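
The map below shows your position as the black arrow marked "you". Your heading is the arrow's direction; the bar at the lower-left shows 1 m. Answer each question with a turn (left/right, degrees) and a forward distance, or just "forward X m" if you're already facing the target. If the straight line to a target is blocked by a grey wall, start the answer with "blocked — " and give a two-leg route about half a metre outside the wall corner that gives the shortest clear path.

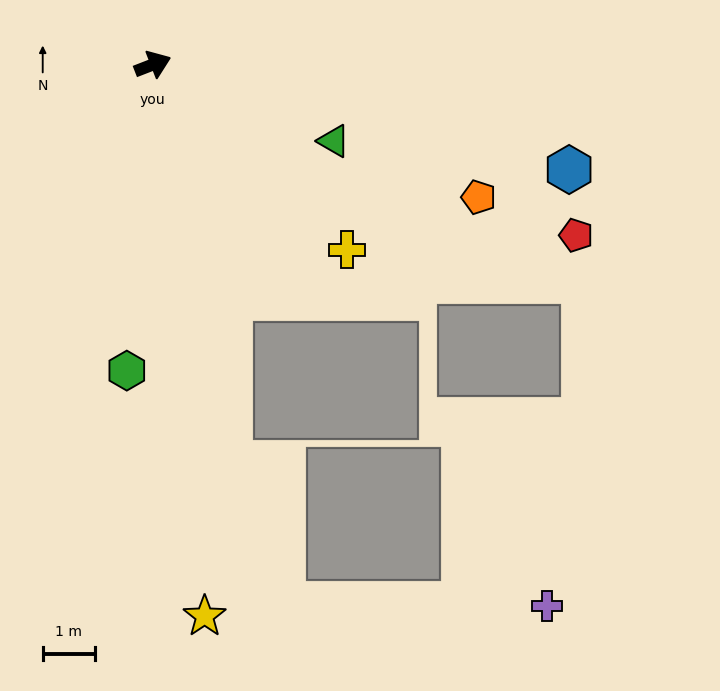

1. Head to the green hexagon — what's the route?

turn right 116°, forward 5.8 m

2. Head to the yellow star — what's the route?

turn right 106°, forward 10.5 m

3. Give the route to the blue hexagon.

turn right 35°, forward 8.2 m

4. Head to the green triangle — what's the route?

turn right 44°, forward 3.7 m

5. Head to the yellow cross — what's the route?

turn right 65°, forward 5.1 m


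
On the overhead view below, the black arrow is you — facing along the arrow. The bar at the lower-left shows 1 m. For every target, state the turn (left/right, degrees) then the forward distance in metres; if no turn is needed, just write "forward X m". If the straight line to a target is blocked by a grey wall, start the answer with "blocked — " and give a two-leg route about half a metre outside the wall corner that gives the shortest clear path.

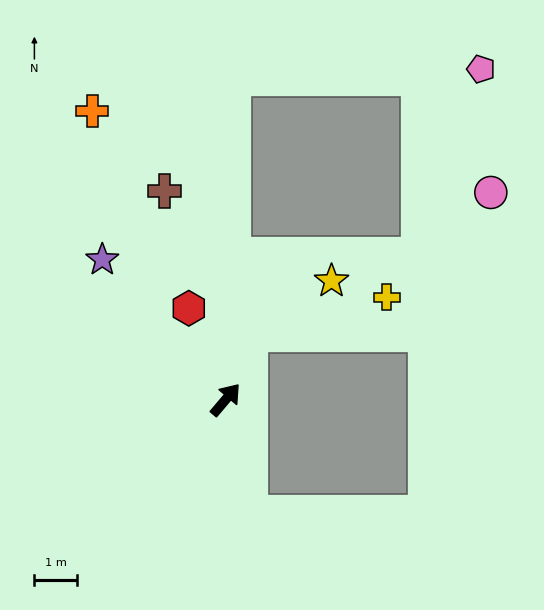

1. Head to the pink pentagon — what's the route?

blocked — turn left 39°, forward 7.6 m, then turn right 87°, forward 5.9 m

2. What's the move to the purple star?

turn left 82°, forward 4.4 m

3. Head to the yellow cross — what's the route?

blocked — turn left 20°, forward 1.7 m, then turn right 55°, forward 3.4 m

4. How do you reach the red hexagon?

turn left 62°, forward 2.3 m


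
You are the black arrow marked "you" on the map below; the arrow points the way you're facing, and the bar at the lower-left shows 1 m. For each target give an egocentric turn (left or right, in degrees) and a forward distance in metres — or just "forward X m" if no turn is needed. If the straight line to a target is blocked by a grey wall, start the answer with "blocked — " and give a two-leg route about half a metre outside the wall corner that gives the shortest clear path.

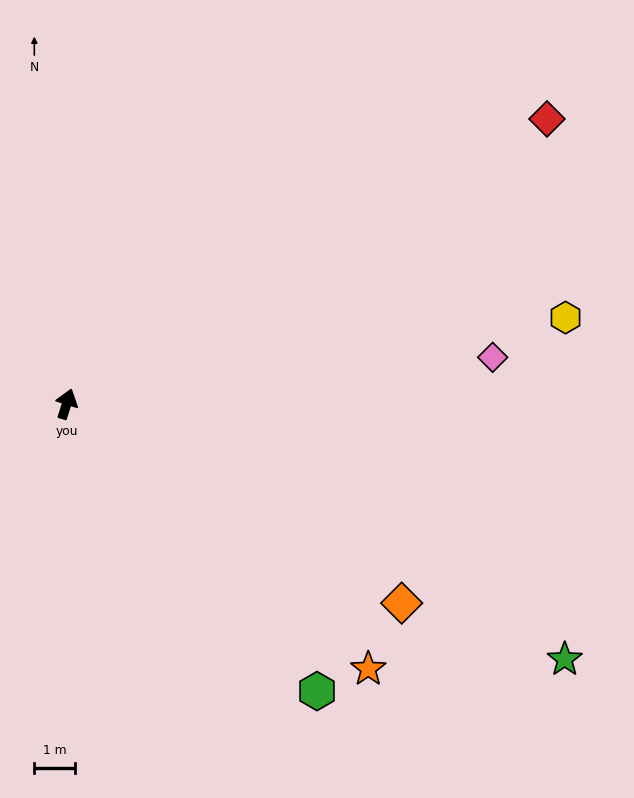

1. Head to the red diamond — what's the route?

turn right 42°, forward 13.7 m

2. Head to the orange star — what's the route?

turn right 114°, forward 9.8 m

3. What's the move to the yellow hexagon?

turn right 63°, forward 12.4 m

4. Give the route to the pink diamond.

turn right 66°, forward 10.5 m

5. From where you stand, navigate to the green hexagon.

turn right 121°, forward 9.3 m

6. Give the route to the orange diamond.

turn right 103°, forward 9.5 m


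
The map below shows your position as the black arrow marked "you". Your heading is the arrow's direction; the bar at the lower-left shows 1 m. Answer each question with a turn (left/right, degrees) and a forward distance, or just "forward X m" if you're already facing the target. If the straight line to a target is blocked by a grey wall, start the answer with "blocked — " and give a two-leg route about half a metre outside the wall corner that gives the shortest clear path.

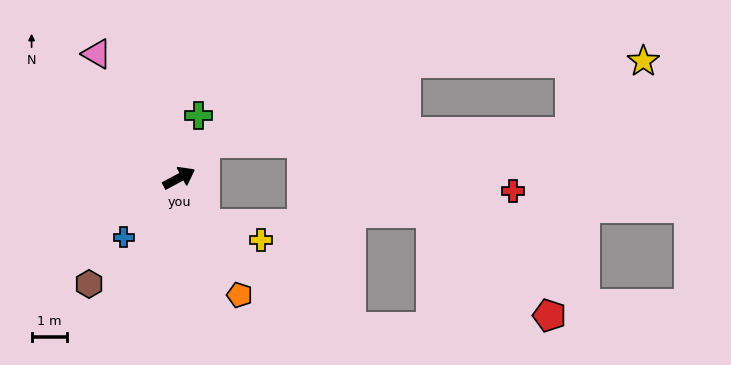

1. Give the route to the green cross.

turn left 45°, forward 1.8 m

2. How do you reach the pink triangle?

turn left 95°, forward 4.2 m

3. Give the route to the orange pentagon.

turn right 91°, forward 3.7 m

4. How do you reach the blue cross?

turn right 161°, forward 2.3 m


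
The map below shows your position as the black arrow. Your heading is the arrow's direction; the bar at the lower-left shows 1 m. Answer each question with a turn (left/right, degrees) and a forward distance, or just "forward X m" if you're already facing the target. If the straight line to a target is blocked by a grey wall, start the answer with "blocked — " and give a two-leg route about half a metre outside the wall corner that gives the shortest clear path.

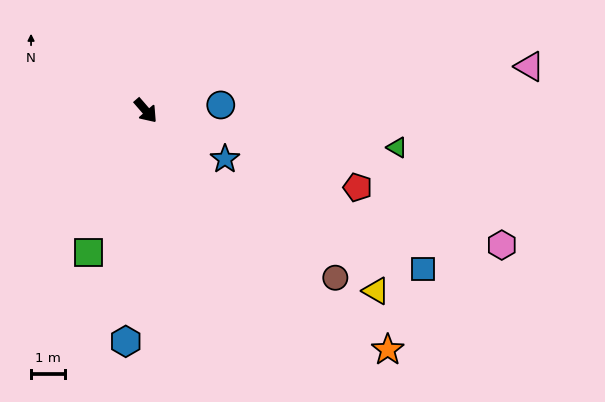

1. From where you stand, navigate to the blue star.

turn left 18°, forward 2.7 m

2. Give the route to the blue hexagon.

turn right 46°, forward 6.8 m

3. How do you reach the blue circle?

turn left 53°, forward 2.2 m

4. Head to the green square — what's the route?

turn right 63°, forward 4.5 m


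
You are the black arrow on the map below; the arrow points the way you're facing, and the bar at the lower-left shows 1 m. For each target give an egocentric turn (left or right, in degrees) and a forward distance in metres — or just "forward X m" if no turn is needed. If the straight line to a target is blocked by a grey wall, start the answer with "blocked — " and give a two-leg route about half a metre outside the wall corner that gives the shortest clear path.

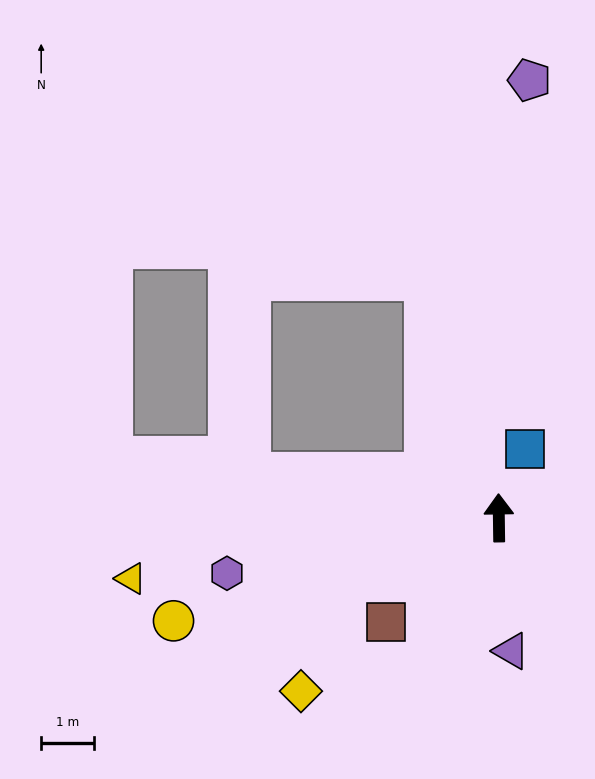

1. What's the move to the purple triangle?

turn right 176°, forward 2.5 m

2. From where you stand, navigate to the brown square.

turn left 132°, forward 2.9 m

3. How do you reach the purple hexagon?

turn left 101°, forward 5.3 m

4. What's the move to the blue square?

turn right 22°, forward 1.4 m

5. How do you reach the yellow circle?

turn left 107°, forward 6.5 m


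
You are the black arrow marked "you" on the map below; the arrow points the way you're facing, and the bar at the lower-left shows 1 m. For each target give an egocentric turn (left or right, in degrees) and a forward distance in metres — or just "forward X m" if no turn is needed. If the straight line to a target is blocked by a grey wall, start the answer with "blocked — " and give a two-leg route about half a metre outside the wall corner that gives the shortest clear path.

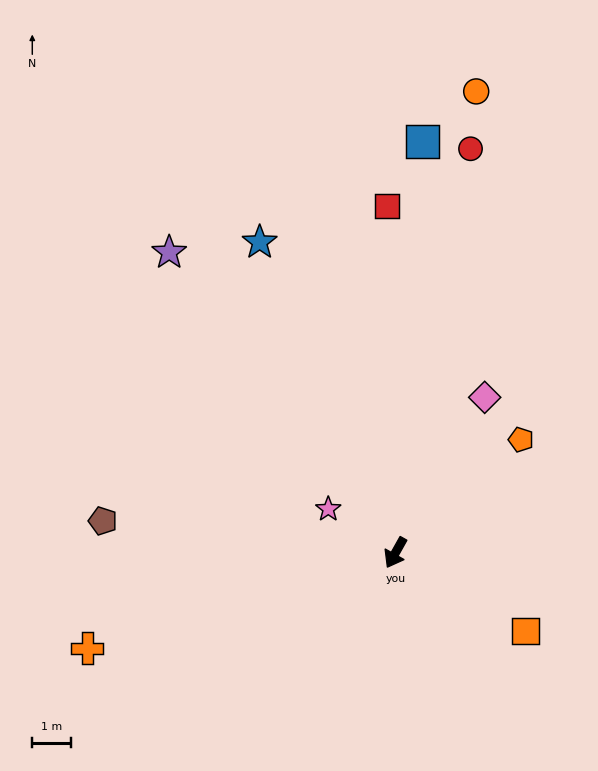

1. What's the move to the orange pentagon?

turn left 161°, forward 4.3 m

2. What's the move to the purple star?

turn right 114°, forward 9.6 m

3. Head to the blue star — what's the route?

turn right 127°, forward 8.7 m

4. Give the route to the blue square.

turn right 154°, forward 10.5 m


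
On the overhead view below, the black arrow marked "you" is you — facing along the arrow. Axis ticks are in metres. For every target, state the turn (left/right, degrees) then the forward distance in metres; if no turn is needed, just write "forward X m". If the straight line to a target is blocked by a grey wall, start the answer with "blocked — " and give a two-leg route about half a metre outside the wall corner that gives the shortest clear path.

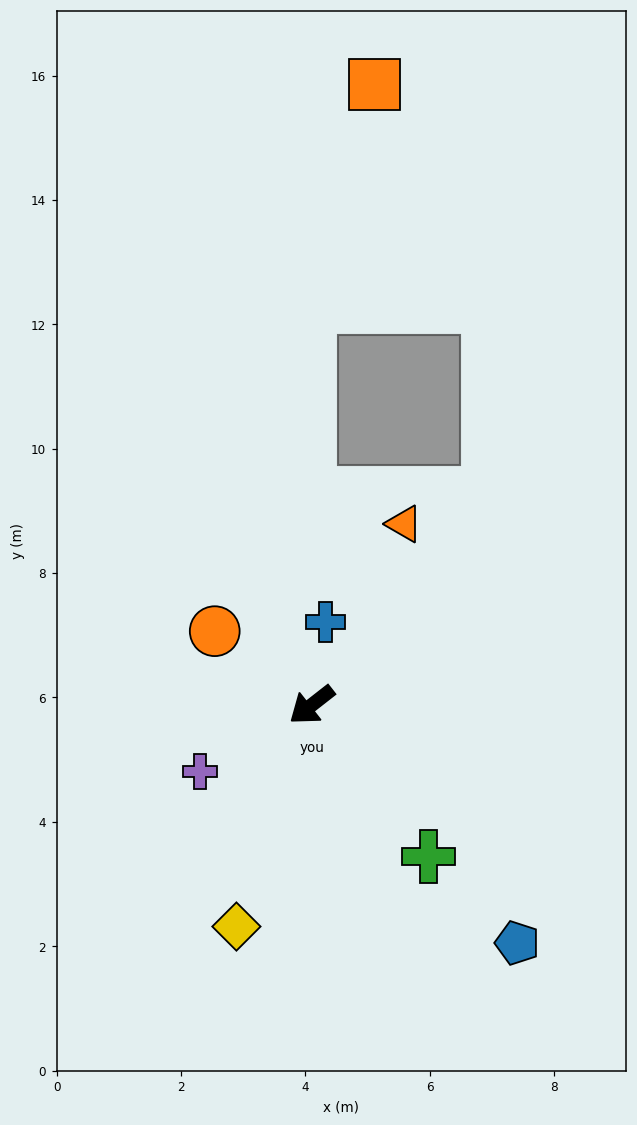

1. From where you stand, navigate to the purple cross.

turn right 7°, forward 2.1 m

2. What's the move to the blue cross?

turn right 138°, forward 1.4 m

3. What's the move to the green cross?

turn left 90°, forward 3.1 m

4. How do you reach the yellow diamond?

turn left 33°, forward 3.8 m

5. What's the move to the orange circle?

turn right 75°, forward 2.0 m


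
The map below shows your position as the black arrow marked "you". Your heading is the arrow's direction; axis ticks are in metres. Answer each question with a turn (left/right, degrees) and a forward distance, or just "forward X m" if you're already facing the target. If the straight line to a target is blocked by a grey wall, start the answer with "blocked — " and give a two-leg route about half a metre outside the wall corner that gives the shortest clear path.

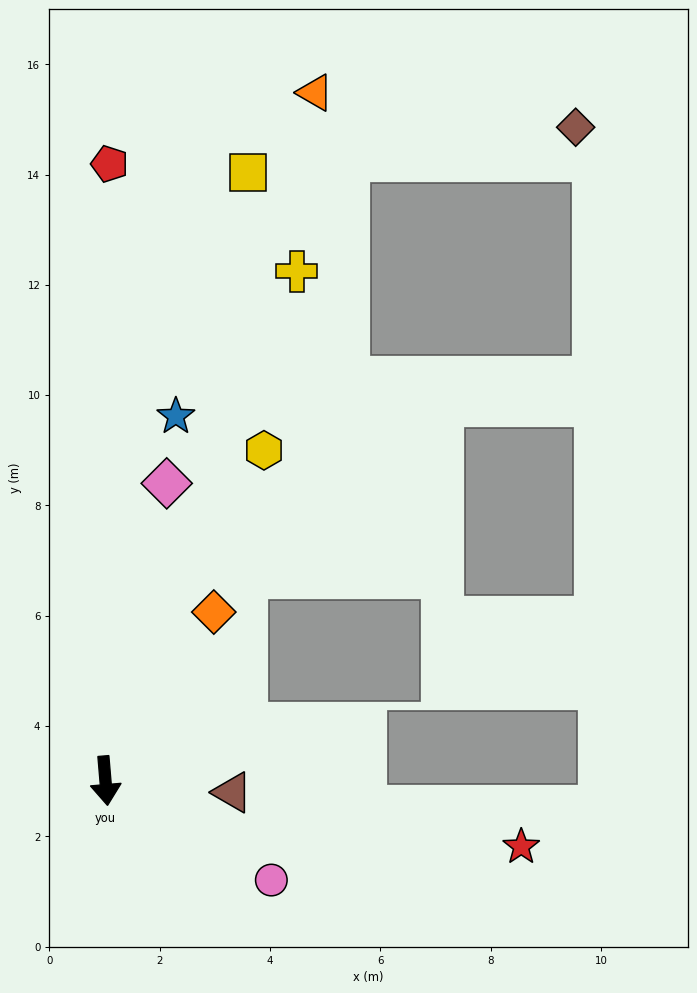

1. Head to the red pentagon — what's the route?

turn left 175°, forward 11.2 m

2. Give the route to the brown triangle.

turn left 80°, forward 2.3 m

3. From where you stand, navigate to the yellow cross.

turn left 155°, forward 9.9 m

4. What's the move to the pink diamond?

turn left 164°, forward 5.5 m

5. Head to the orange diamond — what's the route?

turn left 142°, forward 3.6 m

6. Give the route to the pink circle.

turn left 54°, forward 3.5 m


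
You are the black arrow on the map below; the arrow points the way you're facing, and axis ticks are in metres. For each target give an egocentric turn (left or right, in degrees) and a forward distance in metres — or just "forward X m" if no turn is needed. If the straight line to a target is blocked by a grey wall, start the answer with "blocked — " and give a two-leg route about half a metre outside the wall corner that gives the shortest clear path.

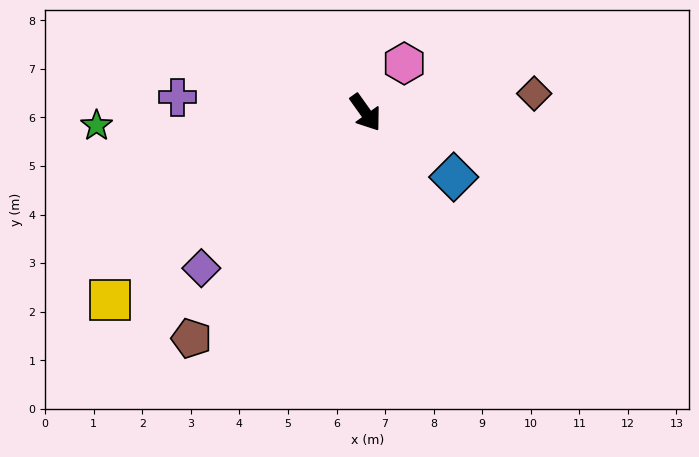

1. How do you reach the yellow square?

turn right 89°, forward 6.5 m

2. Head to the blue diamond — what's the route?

turn left 18°, forward 2.2 m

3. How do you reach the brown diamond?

turn left 61°, forward 3.5 m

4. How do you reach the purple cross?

turn right 130°, forward 3.9 m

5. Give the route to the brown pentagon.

turn right 73°, forward 5.9 m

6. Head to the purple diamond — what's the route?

turn right 82°, forward 4.7 m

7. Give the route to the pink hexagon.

turn left 106°, forward 1.3 m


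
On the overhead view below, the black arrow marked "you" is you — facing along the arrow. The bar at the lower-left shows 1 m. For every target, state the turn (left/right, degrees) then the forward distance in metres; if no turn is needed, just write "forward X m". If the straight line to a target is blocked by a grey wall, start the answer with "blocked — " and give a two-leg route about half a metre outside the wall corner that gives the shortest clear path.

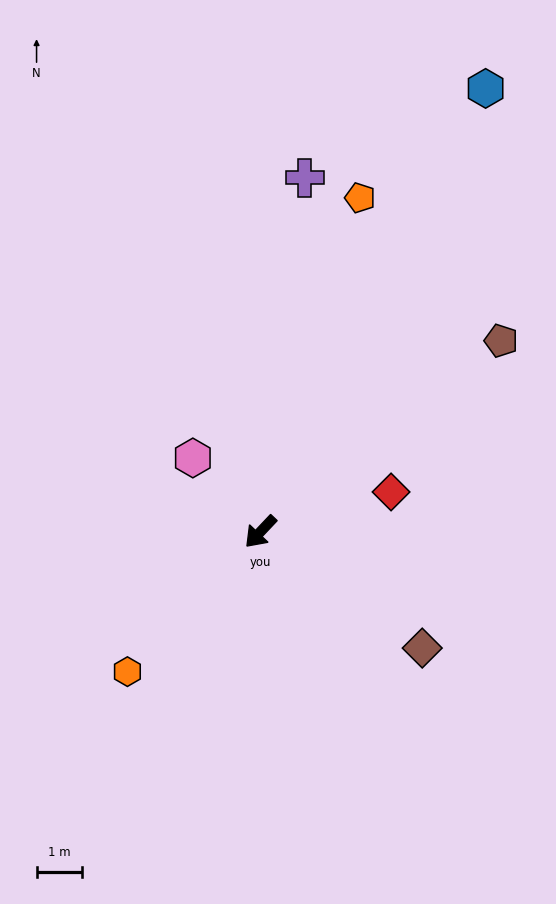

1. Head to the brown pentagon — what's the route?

turn left 172°, forward 6.8 m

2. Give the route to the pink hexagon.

turn right 94°, forward 2.2 m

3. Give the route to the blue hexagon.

turn right 164°, forward 10.9 m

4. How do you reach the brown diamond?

turn left 98°, forward 4.4 m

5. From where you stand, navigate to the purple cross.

turn right 144°, forward 7.8 m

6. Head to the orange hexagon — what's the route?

forward 4.2 m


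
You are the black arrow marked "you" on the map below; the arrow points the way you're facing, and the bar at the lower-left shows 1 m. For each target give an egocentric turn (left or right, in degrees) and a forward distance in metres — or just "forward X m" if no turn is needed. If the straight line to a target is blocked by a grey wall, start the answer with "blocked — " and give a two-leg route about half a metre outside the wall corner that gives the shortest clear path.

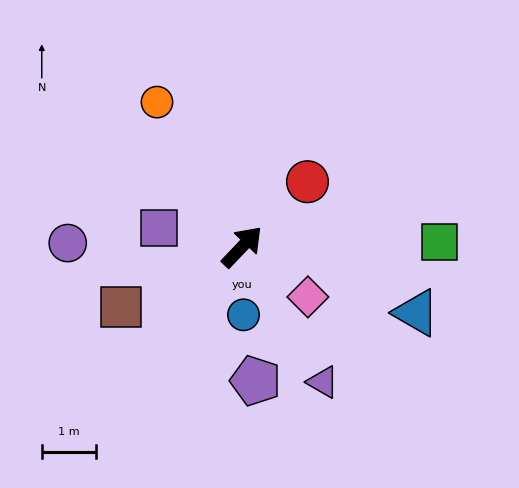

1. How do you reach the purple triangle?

turn right 106°, forward 2.9 m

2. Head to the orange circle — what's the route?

turn left 74°, forward 3.1 m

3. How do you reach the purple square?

turn left 121°, forward 1.6 m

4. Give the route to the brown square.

turn left 160°, forward 2.5 m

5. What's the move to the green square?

turn right 45°, forward 3.6 m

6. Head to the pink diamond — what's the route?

turn right 84°, forward 1.5 m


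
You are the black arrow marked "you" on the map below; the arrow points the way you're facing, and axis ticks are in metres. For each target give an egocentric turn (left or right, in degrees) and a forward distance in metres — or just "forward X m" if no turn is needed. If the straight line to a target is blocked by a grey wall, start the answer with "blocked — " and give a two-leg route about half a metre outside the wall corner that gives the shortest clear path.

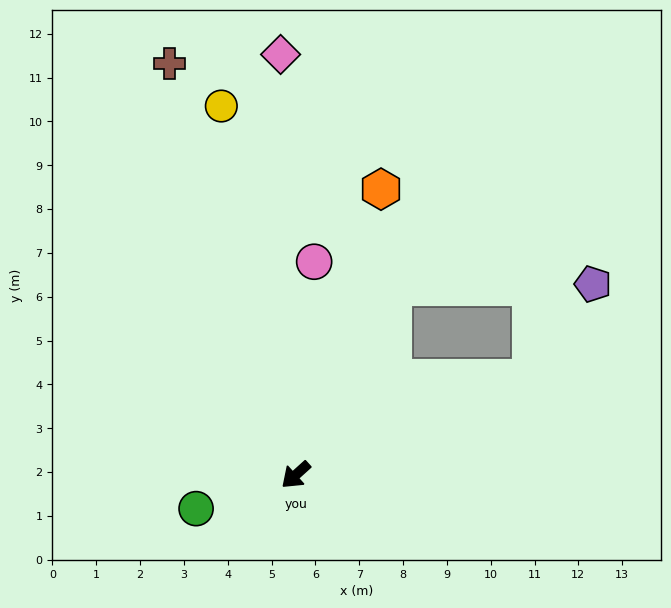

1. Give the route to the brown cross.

turn right 115°, forward 9.8 m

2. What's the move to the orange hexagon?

turn right 149°, forward 6.8 m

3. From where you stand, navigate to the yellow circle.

turn right 121°, forward 8.6 m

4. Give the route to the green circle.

turn right 23°, forward 2.4 m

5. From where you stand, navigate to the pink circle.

turn right 137°, forward 4.9 m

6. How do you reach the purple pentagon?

blocked — turn left 160°, forward 5.8 m, then turn left 34°, forward 2.6 m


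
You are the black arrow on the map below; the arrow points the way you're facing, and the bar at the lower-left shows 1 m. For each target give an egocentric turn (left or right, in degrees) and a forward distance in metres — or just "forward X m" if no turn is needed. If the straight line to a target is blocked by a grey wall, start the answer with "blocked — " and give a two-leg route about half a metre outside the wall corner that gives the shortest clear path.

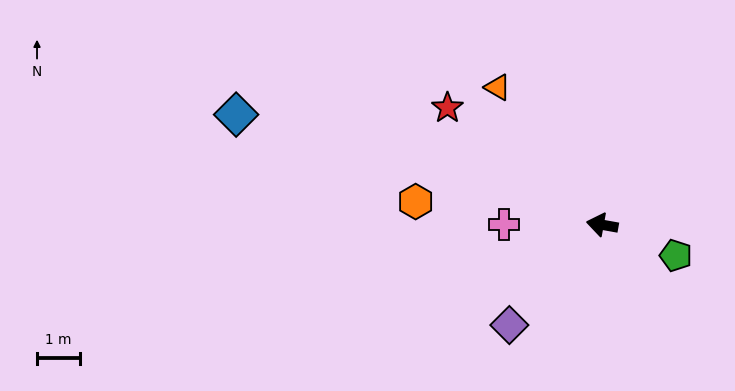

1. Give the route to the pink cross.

turn left 10°, forward 2.3 m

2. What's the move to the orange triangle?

turn right 43°, forward 4.0 m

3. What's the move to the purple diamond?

turn left 57°, forward 3.1 m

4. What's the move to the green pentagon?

turn left 168°, forward 1.8 m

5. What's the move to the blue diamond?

turn right 7°, forward 8.8 m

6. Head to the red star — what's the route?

turn right 27°, forward 4.5 m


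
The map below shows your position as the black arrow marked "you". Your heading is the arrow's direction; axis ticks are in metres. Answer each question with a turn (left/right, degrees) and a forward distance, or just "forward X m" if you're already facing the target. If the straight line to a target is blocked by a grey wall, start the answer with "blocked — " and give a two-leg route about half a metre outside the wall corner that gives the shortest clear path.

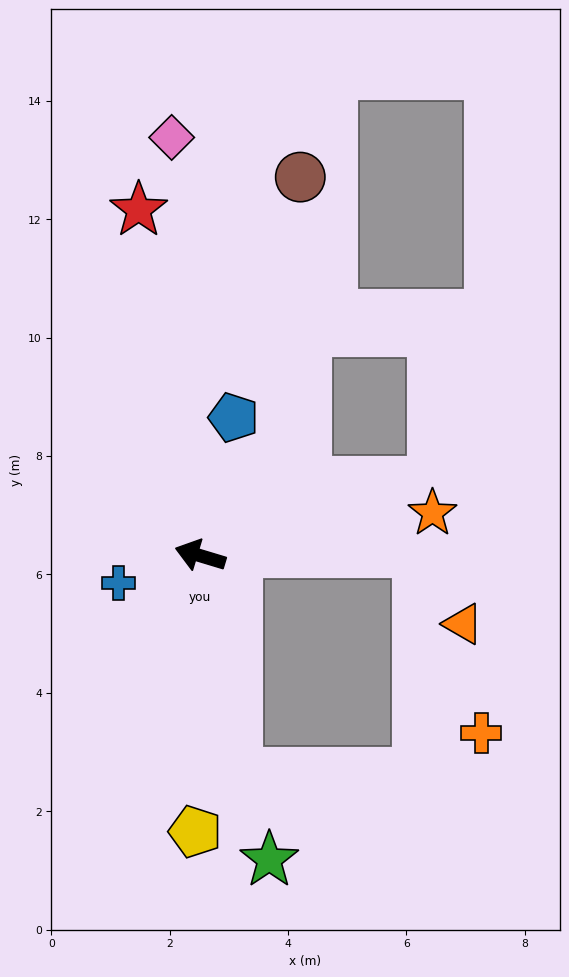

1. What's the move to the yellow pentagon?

turn left 106°, forward 4.7 m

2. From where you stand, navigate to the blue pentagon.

turn right 87°, forward 2.4 m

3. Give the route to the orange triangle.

blocked — turn right 162°, forward 3.7 m, then turn right 59°, forward 1.4 m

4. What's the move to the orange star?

turn right 153°, forward 4.0 m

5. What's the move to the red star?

turn right 63°, forward 5.9 m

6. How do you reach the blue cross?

turn left 35°, forward 1.5 m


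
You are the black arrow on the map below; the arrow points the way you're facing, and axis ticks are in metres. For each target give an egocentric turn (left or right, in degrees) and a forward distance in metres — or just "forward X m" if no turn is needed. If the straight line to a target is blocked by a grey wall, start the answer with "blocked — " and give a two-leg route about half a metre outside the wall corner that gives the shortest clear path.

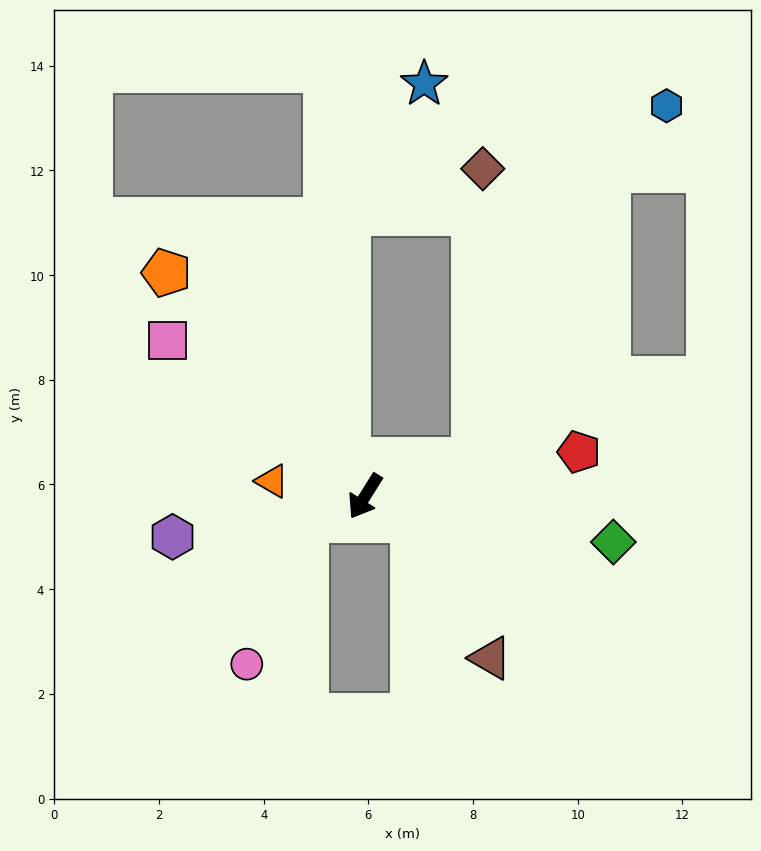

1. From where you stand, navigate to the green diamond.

turn left 112°, forward 4.8 m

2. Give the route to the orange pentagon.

turn right 106°, forward 5.7 m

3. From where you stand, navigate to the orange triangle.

turn right 67°, forward 1.8 m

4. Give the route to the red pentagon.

turn left 134°, forward 4.2 m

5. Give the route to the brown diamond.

blocked — turn left 141°, forward 2.2 m, then turn left 69°, forward 5.6 m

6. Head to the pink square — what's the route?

turn right 96°, forward 4.8 m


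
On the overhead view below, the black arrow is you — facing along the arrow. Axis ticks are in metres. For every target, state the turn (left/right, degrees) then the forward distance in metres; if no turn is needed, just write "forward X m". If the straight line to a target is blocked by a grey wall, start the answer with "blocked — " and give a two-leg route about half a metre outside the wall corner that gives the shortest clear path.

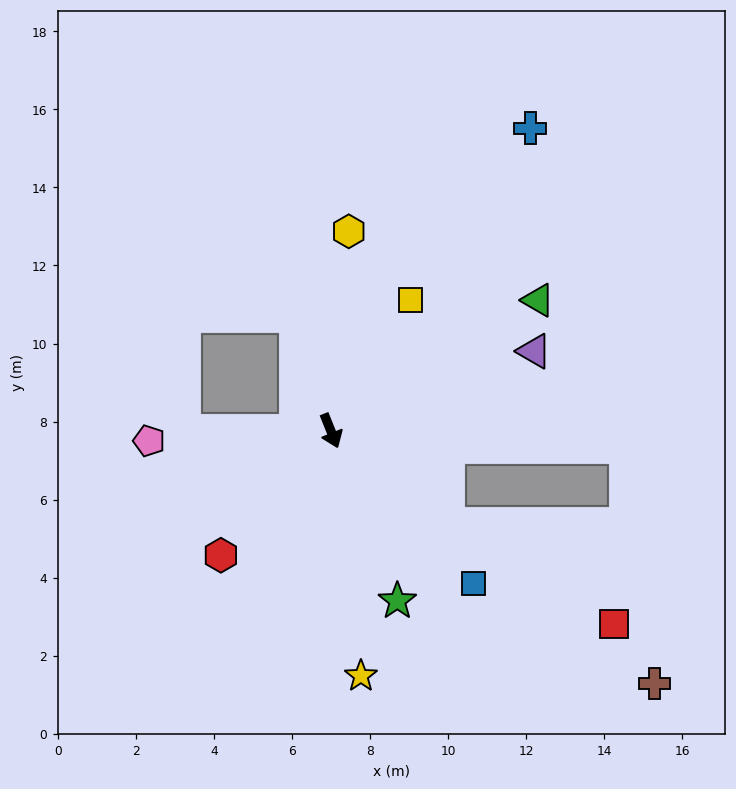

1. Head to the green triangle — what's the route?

turn left 100°, forward 6.3 m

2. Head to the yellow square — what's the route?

turn left 127°, forward 3.9 m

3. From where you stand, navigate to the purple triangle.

turn left 90°, forward 5.6 m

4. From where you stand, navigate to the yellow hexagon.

turn left 153°, forward 5.1 m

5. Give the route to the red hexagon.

turn right 63°, forward 4.3 m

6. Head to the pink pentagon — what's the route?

turn right 109°, forward 4.7 m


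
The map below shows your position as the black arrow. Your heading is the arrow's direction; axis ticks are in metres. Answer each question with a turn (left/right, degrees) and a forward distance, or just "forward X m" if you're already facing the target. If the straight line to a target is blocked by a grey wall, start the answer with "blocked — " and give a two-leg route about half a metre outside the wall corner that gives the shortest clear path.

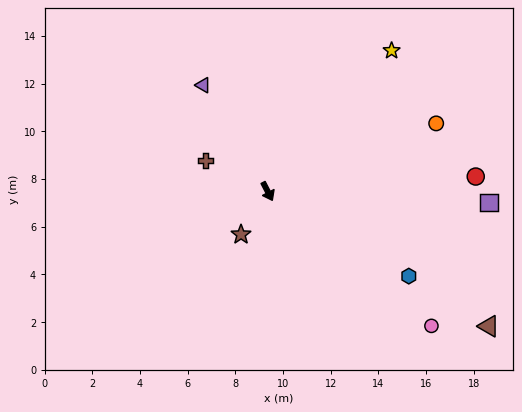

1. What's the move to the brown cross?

turn right 144°, forward 2.9 m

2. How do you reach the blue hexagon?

turn left 32°, forward 6.9 m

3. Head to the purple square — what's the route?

turn left 60°, forward 9.3 m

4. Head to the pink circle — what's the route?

turn left 23°, forward 8.9 m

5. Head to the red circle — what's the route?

turn left 67°, forward 8.7 m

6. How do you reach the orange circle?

turn left 85°, forward 7.6 m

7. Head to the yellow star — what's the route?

turn left 111°, forward 7.9 m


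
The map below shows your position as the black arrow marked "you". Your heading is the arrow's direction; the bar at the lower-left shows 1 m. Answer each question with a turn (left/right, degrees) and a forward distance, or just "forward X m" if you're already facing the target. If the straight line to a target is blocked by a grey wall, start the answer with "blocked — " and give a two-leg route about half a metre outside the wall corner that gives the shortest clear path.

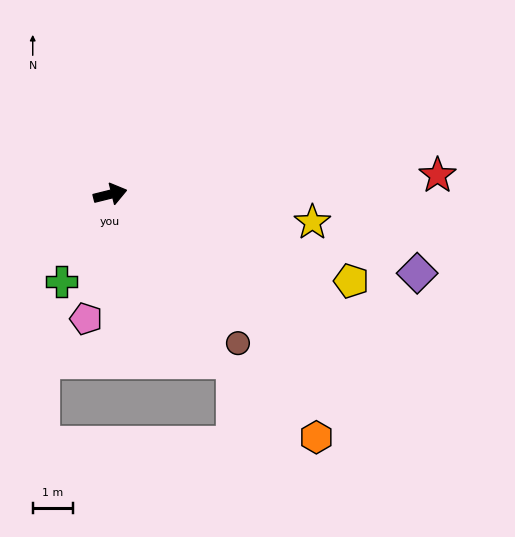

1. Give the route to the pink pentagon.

turn right 115°, forward 3.2 m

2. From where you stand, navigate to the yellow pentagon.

turn right 34°, forward 6.4 m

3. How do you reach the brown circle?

turn right 63°, forward 4.9 m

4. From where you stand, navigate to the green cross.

turn right 133°, forward 2.5 m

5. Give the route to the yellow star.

turn right 22°, forward 5.1 m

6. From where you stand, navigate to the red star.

turn right 11°, forward 8.2 m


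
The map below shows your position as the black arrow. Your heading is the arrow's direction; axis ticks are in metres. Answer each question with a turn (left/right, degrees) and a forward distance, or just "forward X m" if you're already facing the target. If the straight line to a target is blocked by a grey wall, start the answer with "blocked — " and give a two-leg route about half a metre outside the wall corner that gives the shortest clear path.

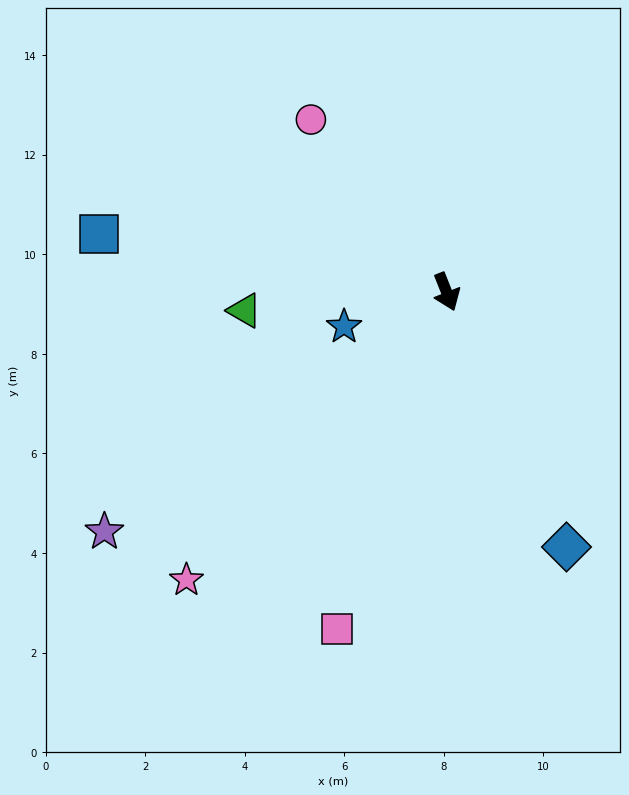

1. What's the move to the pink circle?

turn right 163°, forward 4.4 m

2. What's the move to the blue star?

turn right 93°, forward 2.2 m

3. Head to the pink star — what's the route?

turn right 64°, forward 7.8 m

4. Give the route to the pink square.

turn right 40°, forward 7.1 m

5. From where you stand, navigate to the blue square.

turn right 121°, forward 7.1 m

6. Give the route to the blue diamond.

turn left 4°, forward 5.7 m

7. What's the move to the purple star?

turn right 77°, forward 8.4 m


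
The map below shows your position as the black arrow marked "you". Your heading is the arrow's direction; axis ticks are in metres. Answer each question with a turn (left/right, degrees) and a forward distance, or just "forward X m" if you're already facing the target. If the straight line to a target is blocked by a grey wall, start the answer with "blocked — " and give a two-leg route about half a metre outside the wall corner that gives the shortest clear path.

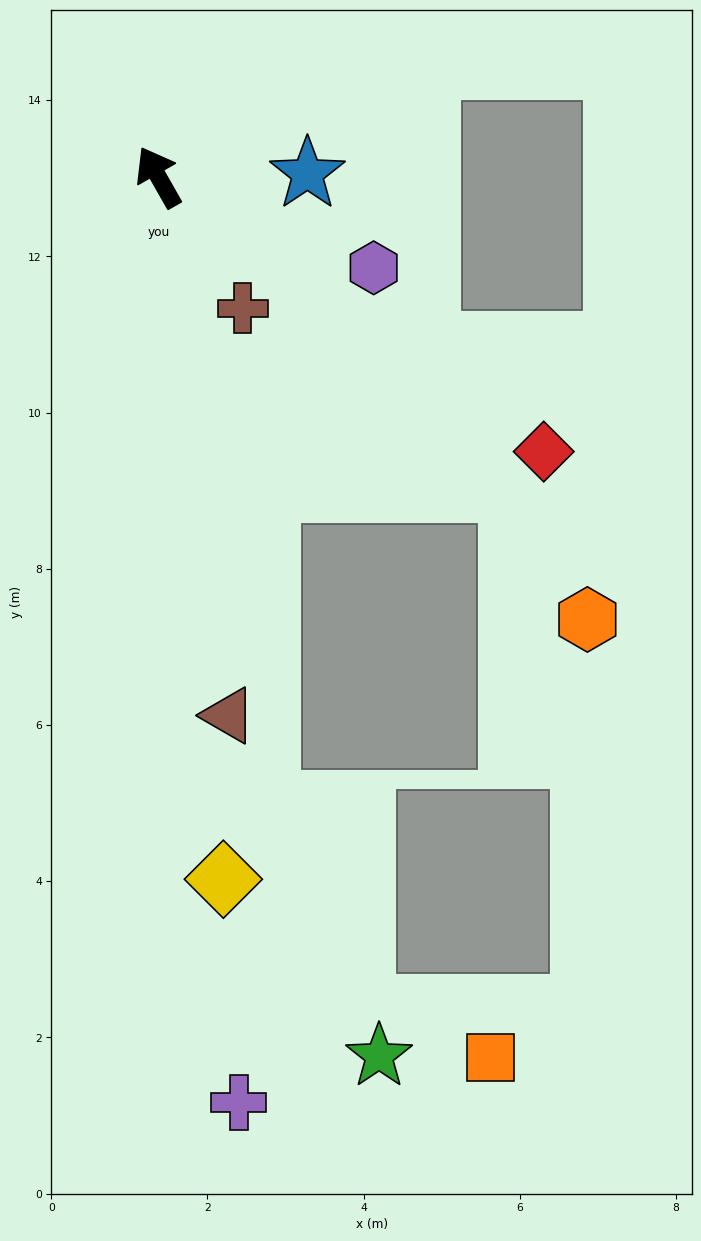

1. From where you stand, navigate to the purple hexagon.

turn right 143°, forward 3.0 m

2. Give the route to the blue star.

turn right 118°, forward 1.9 m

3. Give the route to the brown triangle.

turn left 158°, forward 7.0 m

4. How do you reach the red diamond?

turn right 155°, forward 6.1 m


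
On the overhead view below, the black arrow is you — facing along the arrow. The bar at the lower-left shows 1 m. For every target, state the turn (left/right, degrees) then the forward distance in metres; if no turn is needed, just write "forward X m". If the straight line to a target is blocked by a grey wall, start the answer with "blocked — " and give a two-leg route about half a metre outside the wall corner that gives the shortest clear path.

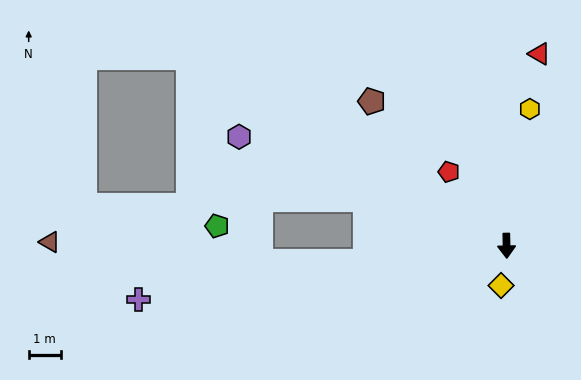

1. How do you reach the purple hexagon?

turn right 113°, forward 9.0 m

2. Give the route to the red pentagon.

turn right 143°, forward 2.9 m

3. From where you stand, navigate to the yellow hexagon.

turn left 169°, forward 4.3 m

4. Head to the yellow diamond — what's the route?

turn right 9°, forward 1.2 m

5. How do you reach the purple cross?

turn right 83°, forward 11.6 m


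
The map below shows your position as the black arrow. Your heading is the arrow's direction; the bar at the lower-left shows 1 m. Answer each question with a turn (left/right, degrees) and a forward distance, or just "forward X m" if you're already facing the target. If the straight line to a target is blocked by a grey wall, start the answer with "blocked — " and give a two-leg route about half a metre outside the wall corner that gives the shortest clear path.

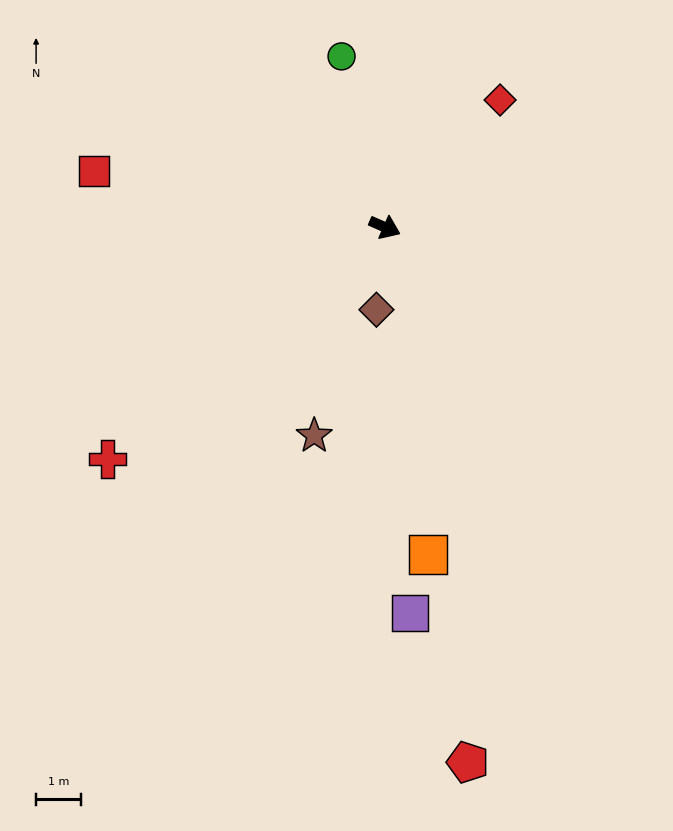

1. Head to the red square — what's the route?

turn right 167°, forward 6.5 m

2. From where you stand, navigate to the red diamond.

turn left 72°, forward 3.8 m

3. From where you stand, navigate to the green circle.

turn left 128°, forward 3.9 m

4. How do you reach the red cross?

turn right 116°, forward 8.0 m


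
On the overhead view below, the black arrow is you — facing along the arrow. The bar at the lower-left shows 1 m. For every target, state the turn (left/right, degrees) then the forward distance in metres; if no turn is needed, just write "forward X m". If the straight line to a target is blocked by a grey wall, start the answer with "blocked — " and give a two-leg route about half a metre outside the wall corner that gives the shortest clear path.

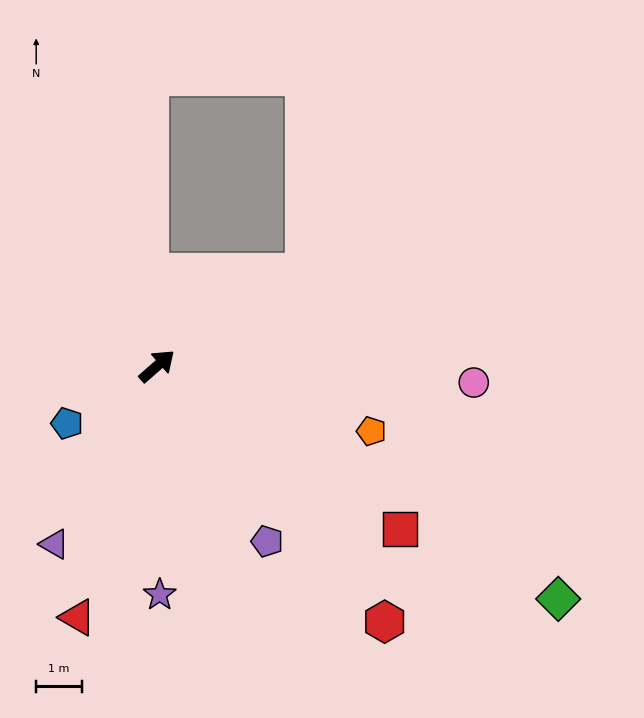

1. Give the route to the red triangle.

turn right 149°, forward 5.8 m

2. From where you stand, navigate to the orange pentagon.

turn right 58°, forward 4.9 m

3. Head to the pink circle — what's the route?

turn right 44°, forward 7.0 m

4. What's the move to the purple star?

turn right 131°, forward 5.0 m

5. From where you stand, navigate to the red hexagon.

turn right 90°, forward 7.5 m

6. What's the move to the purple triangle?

turn right 161°, forward 4.5 m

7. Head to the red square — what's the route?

turn right 75°, forward 6.4 m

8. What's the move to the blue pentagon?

turn left 171°, forward 2.3 m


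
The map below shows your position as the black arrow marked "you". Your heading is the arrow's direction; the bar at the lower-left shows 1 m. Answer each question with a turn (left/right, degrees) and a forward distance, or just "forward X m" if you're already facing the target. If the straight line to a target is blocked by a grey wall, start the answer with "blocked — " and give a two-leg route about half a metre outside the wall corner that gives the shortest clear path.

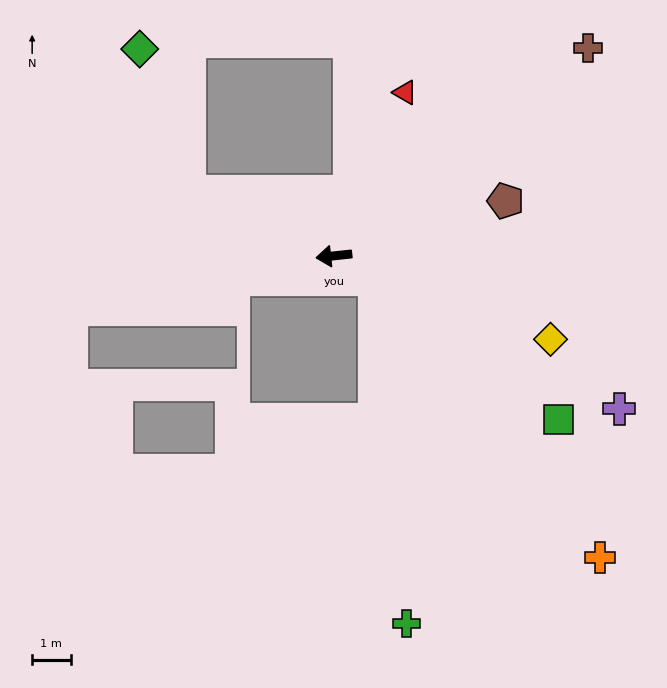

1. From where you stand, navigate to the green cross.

blocked — turn left 143°, forward 1.2 m, then turn right 54°, forward 9.0 m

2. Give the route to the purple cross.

turn left 146°, forward 8.4 m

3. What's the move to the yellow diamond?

turn left 153°, forward 6.1 m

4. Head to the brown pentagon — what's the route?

turn right 168°, forward 4.7 m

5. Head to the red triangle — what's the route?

turn right 120°, forward 4.6 m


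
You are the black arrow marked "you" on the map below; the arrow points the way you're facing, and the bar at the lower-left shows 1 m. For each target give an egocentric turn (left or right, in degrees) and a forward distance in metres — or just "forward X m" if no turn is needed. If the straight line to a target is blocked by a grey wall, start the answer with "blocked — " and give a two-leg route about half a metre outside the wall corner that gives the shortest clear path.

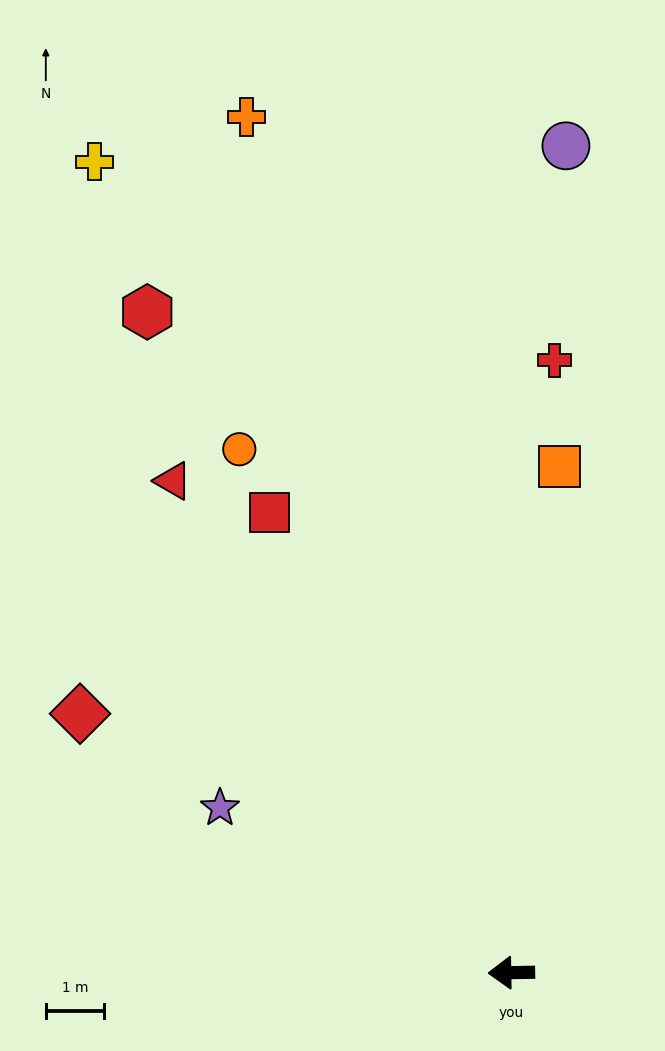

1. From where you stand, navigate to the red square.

turn right 63°, forward 8.9 m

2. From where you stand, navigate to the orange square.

turn right 96°, forward 8.7 m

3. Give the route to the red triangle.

turn right 56°, forward 10.3 m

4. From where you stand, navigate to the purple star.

turn right 31°, forward 5.8 m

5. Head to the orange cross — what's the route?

turn right 74°, forward 15.4 m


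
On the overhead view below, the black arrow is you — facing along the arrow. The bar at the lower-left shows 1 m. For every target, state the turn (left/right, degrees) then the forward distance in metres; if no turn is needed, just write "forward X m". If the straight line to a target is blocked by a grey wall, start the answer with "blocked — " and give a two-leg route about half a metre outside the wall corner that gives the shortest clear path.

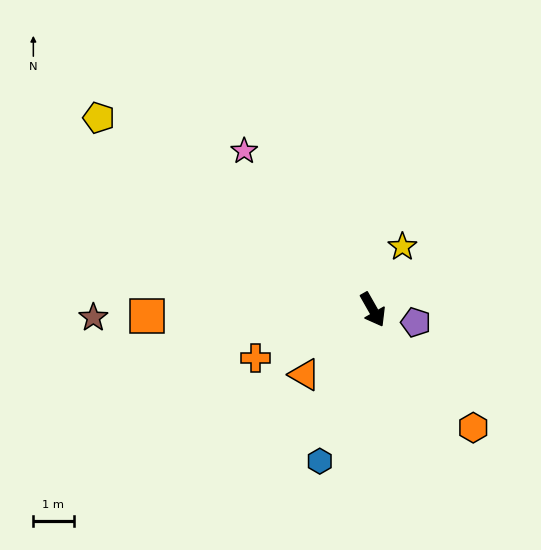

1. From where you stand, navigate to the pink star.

turn right 171°, forward 5.1 m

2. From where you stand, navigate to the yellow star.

turn left 125°, forward 1.7 m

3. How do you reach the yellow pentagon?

turn right 155°, forward 8.3 m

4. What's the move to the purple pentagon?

turn left 44°, forward 1.1 m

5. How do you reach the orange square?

turn right 118°, forward 5.6 m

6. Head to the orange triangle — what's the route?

turn right 76°, forward 2.3 m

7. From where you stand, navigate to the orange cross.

turn right 97°, forward 3.1 m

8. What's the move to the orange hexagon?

turn left 11°, forward 3.8 m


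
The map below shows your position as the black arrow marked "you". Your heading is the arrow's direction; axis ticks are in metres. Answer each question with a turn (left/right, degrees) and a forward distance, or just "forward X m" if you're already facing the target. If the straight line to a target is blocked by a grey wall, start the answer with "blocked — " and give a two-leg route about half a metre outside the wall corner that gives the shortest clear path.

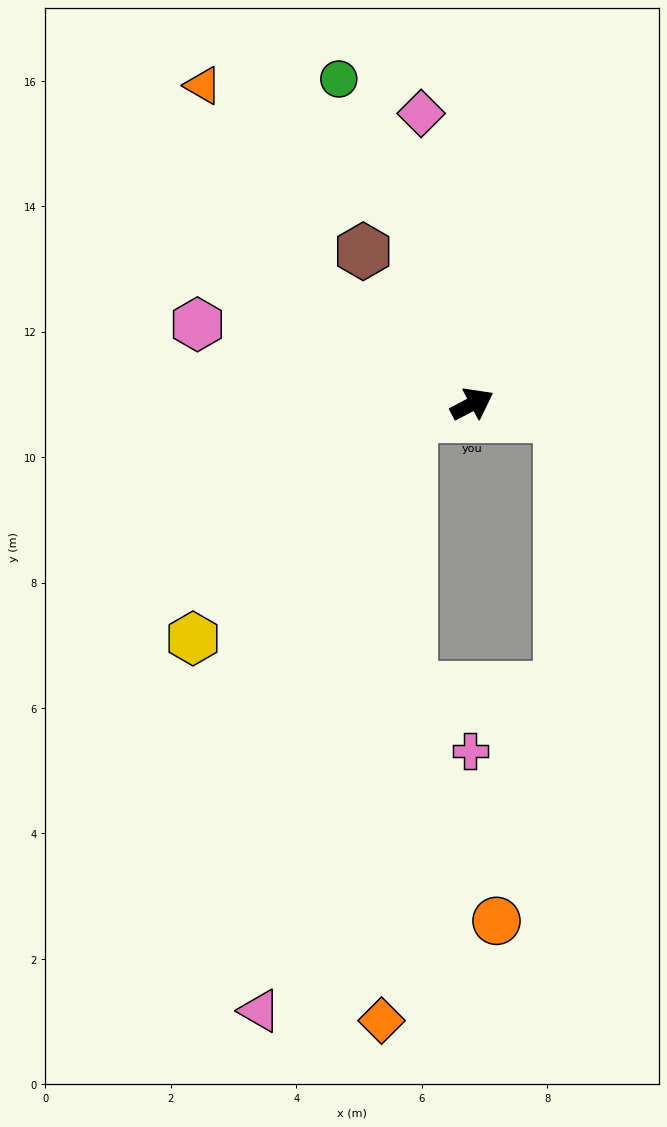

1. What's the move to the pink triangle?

blocked — turn left 163°, forward 1.0 m, then turn left 65°, forward 9.8 m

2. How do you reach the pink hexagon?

turn left 136°, forward 4.6 m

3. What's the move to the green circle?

turn left 85°, forward 5.6 m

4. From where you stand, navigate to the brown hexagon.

turn left 98°, forward 3.0 m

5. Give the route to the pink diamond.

turn left 72°, forward 4.7 m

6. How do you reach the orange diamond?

blocked — turn left 163°, forward 1.0 m, then turn left 76°, forward 9.6 m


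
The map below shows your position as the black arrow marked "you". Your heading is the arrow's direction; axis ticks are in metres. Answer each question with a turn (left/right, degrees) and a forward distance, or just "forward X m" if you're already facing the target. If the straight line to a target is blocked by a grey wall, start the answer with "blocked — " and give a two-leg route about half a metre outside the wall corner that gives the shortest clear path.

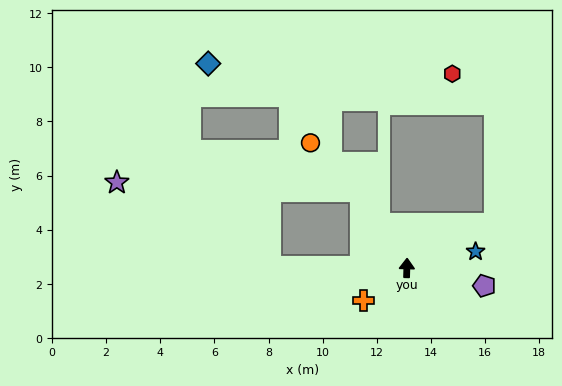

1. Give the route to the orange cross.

turn left 128°, forward 2.0 m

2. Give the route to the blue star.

turn right 75°, forward 2.6 m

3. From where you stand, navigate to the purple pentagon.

turn right 101°, forward 2.9 m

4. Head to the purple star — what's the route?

blocked — turn left 91°, forward 5.1 m, then turn right 28°, forward 6.5 m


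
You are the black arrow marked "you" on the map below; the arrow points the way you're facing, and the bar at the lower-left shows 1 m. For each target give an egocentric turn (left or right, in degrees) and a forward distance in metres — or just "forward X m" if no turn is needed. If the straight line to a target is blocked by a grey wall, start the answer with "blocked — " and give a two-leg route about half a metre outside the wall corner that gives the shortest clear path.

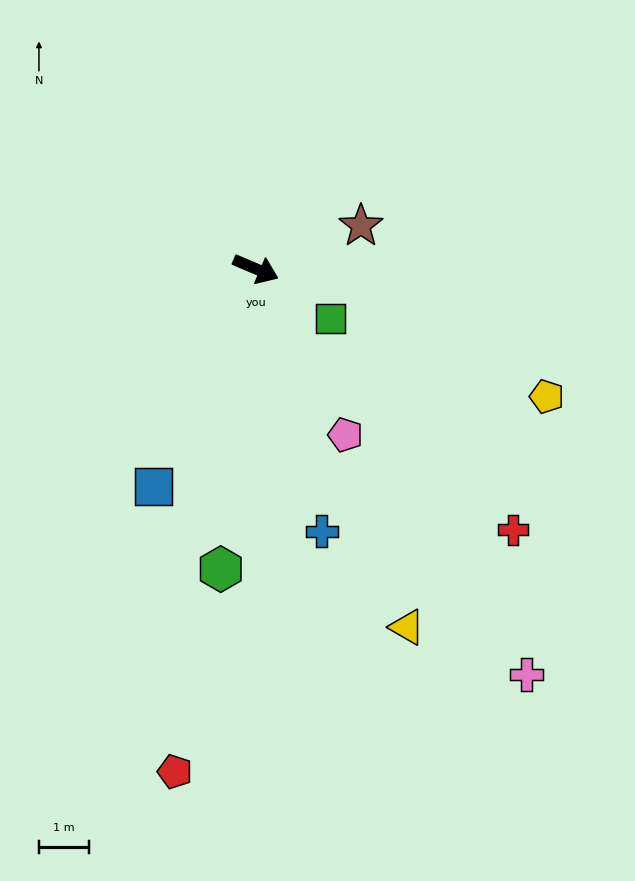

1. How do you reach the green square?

turn right 11°, forward 1.8 m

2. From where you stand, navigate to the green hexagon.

turn right 74°, forward 6.1 m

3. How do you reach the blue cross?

turn right 53°, forward 5.4 m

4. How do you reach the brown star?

turn left 45°, forward 2.3 m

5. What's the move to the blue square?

turn right 92°, forward 4.8 m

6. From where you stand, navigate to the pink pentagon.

turn right 39°, forward 3.8 m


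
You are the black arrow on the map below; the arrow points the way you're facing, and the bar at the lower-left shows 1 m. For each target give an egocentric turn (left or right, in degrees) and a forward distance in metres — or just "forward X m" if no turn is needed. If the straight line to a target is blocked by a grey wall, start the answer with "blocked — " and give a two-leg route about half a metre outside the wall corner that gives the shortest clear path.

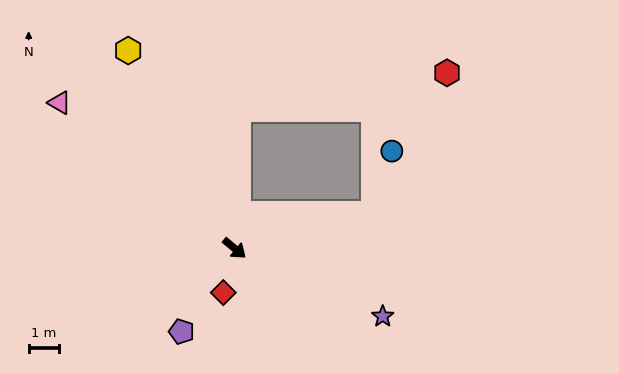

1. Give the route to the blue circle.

blocked — turn left 54°, forward 4.7 m, then turn left 60°, forward 2.2 m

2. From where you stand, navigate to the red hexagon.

blocked — turn left 128°, forward 4.6 m, then turn right 78°, forward 7.0 m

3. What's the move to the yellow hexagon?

turn left 158°, forward 7.4 m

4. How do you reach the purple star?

turn left 15°, forward 5.4 m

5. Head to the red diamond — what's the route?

turn right 64°, forward 1.5 m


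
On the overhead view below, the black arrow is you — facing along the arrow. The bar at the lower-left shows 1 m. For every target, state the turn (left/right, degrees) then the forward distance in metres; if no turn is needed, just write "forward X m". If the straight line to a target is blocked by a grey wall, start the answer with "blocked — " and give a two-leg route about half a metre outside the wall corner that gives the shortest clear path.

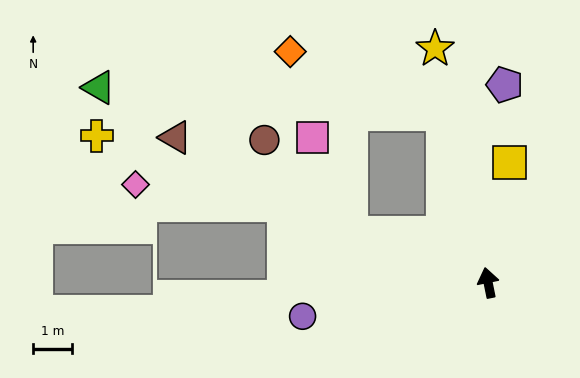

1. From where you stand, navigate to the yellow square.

turn right 21°, forward 3.1 m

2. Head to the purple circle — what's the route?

turn left 89°, forward 4.8 m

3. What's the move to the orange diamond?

blocked — turn left 4°, forward 4.5 m, then turn left 52°, forward 4.2 m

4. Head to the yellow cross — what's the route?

turn left 58°, forward 10.7 m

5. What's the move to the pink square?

blocked — turn left 58°, forward 3.7 m, then turn right 47°, forward 2.6 m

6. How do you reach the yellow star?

forward 6.1 m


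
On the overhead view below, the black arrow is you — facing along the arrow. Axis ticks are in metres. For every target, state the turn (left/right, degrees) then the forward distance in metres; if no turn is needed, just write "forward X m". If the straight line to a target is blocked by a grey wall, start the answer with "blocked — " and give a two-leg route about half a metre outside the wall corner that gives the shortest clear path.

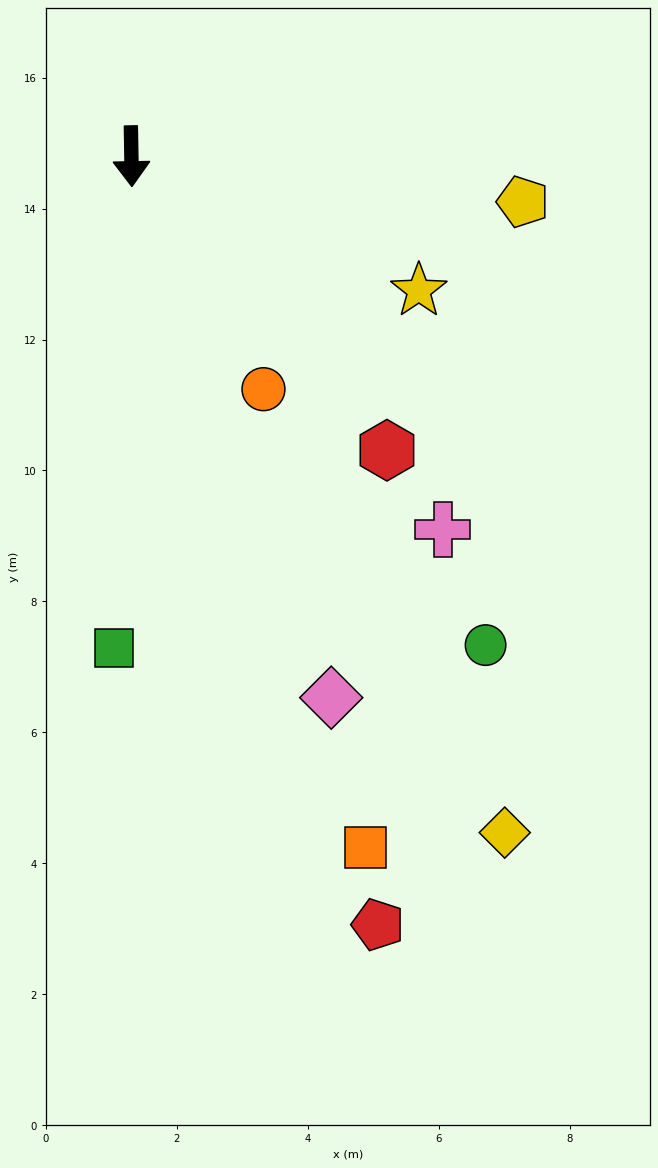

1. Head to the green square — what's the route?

turn right 3°, forward 7.5 m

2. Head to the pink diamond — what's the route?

turn left 19°, forward 8.8 m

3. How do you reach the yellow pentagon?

turn left 82°, forward 6.0 m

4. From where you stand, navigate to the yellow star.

turn left 64°, forward 4.8 m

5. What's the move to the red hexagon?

turn left 40°, forward 6.0 m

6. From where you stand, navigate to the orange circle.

turn left 29°, forward 4.1 m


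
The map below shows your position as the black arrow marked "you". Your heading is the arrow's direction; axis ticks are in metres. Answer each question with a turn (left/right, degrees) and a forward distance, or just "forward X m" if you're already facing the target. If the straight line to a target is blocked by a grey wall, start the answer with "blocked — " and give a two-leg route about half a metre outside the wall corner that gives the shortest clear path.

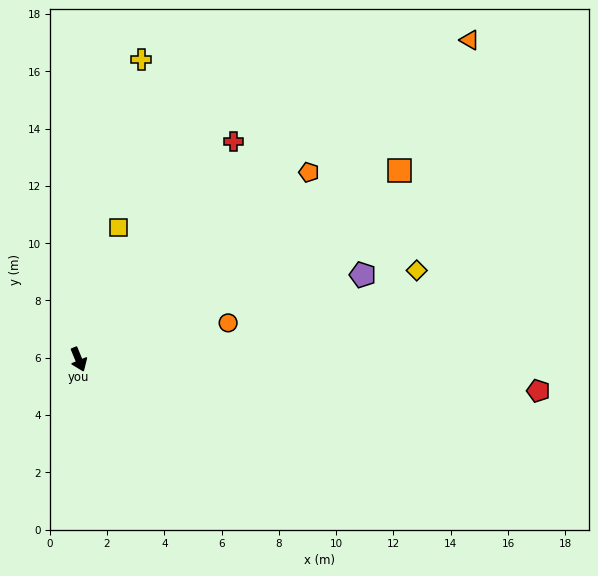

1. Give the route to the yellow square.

turn left 141°, forward 4.8 m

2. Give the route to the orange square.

turn left 98°, forward 13.0 m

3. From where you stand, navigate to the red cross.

turn left 122°, forward 9.3 m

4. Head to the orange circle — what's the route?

turn left 81°, forward 5.4 m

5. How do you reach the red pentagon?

turn left 64°, forward 16.1 m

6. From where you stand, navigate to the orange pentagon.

turn left 107°, forward 10.4 m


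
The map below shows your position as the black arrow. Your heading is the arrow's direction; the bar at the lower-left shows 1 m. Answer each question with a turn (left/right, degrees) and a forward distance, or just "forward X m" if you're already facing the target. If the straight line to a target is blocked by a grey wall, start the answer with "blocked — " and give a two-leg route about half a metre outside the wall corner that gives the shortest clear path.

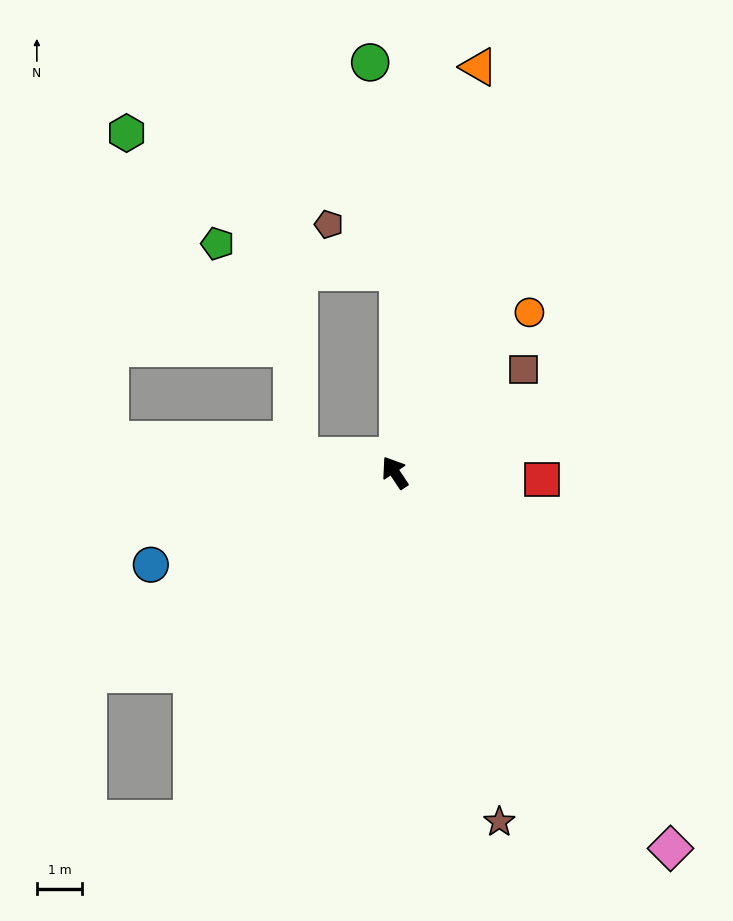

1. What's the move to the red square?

turn right 126°, forward 3.3 m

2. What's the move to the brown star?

turn left 163°, forward 8.1 m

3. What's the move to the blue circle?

turn left 77°, forward 5.8 m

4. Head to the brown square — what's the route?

turn right 85°, forward 3.7 m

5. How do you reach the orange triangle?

turn right 45°, forward 9.2 m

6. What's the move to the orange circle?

turn right 74°, forward 4.6 m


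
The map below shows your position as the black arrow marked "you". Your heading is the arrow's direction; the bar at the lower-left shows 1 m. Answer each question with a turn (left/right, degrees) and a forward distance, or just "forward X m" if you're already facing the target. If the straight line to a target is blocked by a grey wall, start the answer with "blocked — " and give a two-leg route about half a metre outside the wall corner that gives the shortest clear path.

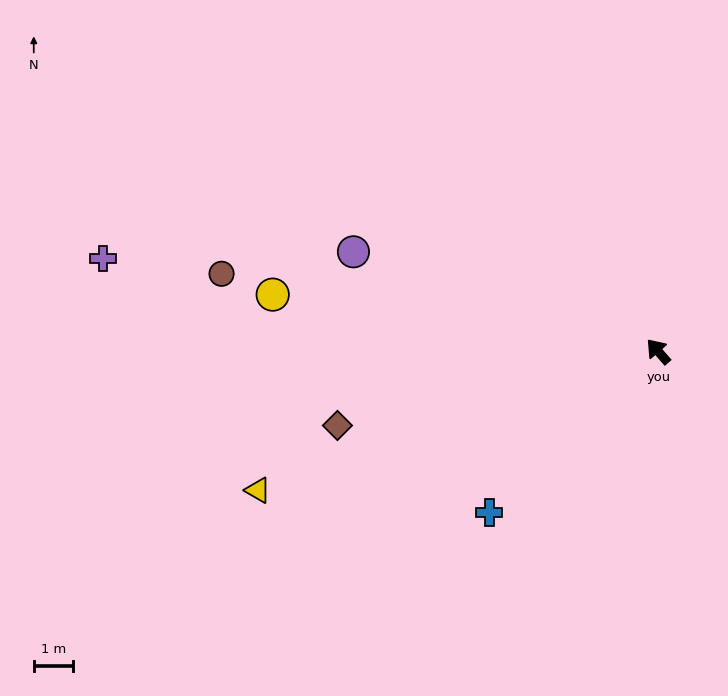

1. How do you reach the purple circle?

turn left 31°, forward 8.2 m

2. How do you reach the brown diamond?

turn left 62°, forward 8.5 m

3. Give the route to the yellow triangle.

turn left 68°, forward 10.9 m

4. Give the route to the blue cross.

turn left 92°, forward 6.0 m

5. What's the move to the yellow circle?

turn left 40°, forward 10.0 m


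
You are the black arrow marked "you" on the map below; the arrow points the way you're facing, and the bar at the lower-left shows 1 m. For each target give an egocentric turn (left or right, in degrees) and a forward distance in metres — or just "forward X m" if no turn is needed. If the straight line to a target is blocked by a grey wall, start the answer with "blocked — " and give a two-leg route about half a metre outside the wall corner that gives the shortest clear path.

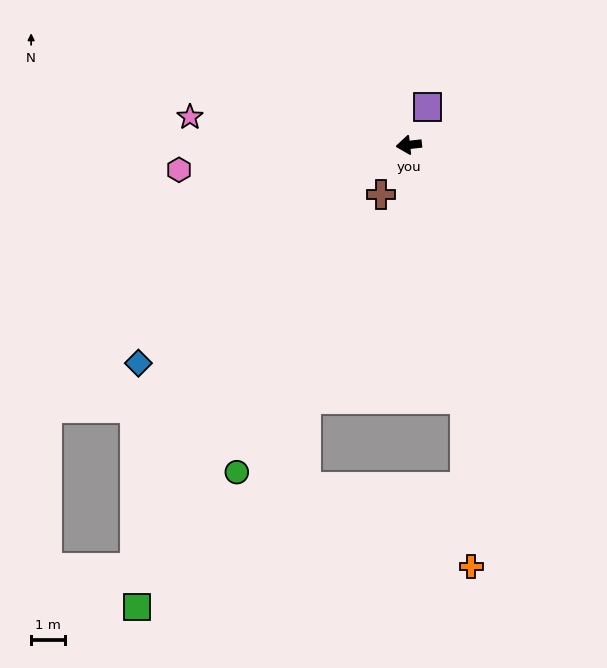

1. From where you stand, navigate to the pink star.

turn right 14°, forward 6.5 m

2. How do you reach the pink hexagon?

forward 6.8 m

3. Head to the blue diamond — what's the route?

turn left 32°, forward 10.2 m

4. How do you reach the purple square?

turn right 122°, forward 1.2 m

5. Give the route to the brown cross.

turn left 54°, forward 1.7 m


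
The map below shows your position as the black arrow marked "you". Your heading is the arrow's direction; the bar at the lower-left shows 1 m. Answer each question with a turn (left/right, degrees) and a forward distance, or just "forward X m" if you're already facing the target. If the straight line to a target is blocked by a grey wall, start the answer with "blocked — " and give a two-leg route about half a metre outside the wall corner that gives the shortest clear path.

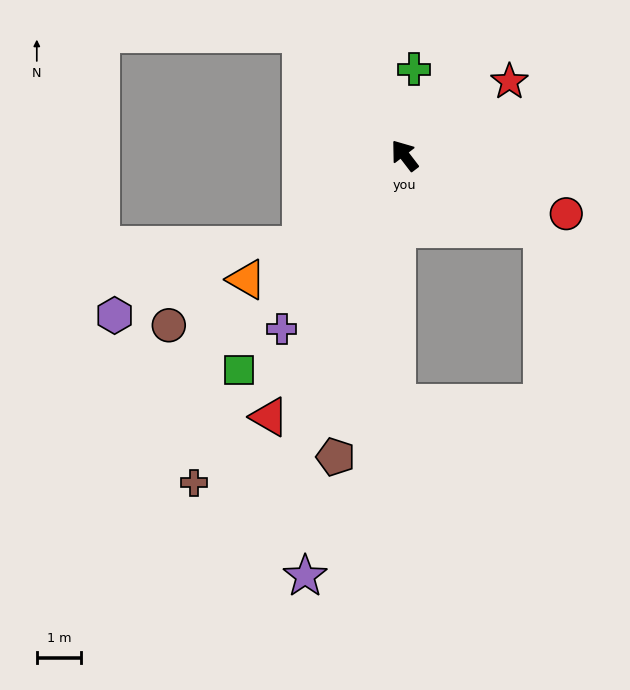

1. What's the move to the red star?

turn right 92°, forward 2.9 m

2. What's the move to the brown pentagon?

turn left 130°, forward 7.0 m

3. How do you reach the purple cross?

turn left 107°, forward 4.8 m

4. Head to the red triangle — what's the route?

turn left 115°, forward 6.6 m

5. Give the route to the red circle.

turn right 147°, forward 3.9 m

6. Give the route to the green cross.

turn right 44°, forward 2.0 m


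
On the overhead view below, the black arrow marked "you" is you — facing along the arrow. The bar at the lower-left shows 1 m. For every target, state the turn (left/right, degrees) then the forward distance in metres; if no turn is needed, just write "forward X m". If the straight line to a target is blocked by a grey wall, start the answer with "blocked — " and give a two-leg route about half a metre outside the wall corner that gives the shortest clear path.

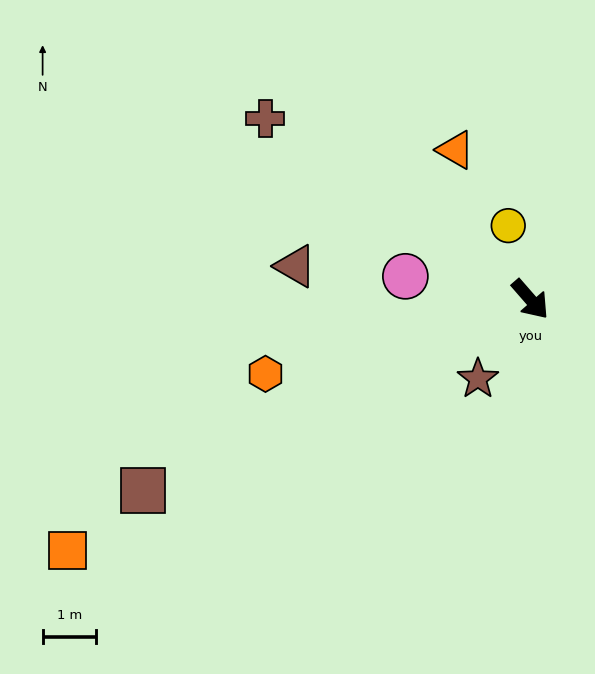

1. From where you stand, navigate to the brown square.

turn right 105°, forward 8.0 m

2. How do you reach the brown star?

turn right 74°, forward 1.8 m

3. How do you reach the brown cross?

turn right 165°, forward 6.0 m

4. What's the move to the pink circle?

turn right 142°, forward 2.4 m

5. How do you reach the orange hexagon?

turn right 115°, forward 5.1 m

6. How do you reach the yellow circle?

turn left 156°, forward 1.4 m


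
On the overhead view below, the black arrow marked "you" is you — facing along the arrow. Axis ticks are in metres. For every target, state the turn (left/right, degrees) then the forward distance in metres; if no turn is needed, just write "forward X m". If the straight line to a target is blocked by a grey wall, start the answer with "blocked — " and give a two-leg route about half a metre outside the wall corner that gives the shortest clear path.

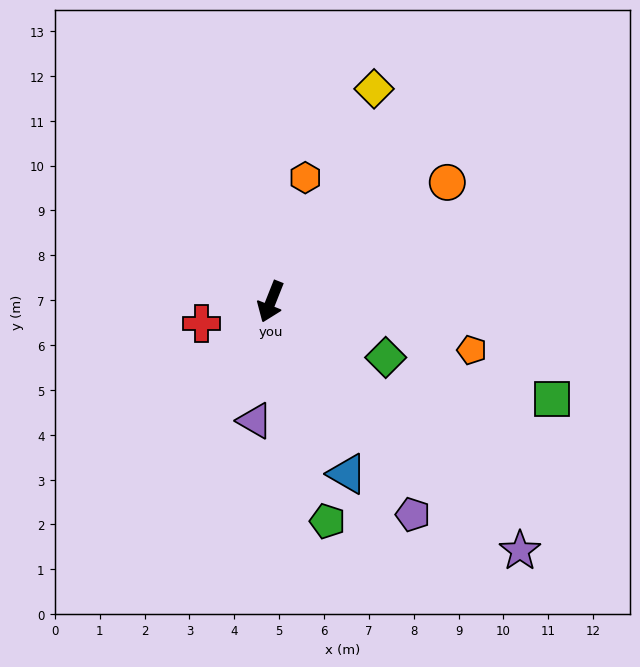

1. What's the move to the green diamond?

turn left 86°, forward 2.8 m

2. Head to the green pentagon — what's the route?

turn left 36°, forward 5.1 m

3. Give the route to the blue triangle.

turn left 46°, forward 4.2 m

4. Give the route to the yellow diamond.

turn left 176°, forward 5.3 m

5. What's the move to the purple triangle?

turn left 14°, forward 2.7 m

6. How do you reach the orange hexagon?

turn right 174°, forward 2.9 m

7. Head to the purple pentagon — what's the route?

turn left 55°, forward 5.7 m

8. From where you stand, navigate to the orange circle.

turn left 146°, forward 4.7 m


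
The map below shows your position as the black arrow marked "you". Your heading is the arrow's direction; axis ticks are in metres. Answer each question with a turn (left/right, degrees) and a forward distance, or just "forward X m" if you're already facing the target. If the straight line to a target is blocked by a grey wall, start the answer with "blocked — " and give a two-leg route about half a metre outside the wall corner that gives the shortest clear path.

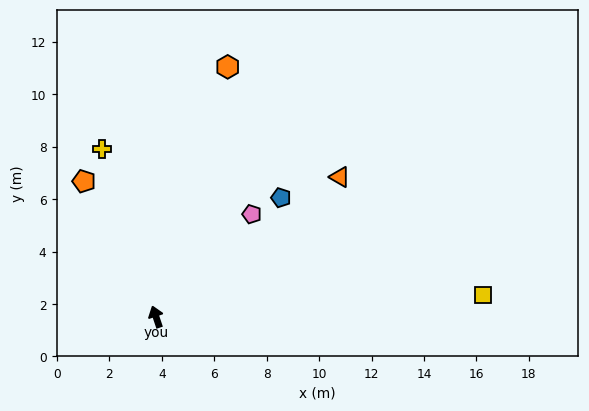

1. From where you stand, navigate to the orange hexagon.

turn right 35°, forward 9.9 m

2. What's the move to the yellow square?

turn right 105°, forward 12.5 m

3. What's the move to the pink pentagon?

turn right 62°, forward 5.4 m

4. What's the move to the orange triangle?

turn right 71°, forward 8.8 m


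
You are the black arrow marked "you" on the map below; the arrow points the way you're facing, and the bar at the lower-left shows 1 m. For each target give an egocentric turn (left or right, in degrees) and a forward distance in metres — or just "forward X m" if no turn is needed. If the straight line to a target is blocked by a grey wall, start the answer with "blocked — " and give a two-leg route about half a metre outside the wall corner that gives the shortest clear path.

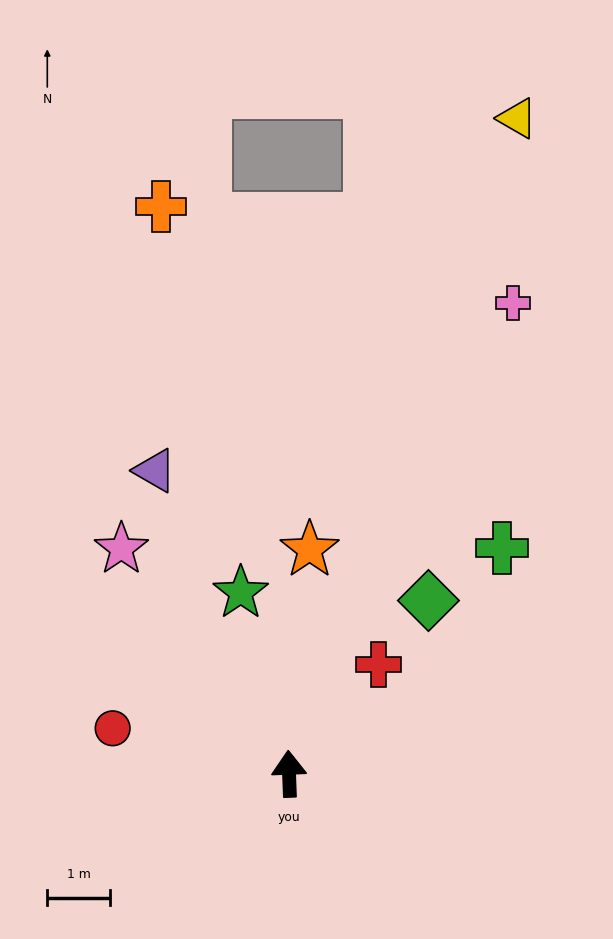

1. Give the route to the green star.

turn left 13°, forward 3.0 m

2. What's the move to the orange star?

turn right 7°, forward 3.6 m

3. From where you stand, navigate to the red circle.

turn left 73°, forward 2.9 m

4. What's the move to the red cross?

turn right 41°, forward 2.3 m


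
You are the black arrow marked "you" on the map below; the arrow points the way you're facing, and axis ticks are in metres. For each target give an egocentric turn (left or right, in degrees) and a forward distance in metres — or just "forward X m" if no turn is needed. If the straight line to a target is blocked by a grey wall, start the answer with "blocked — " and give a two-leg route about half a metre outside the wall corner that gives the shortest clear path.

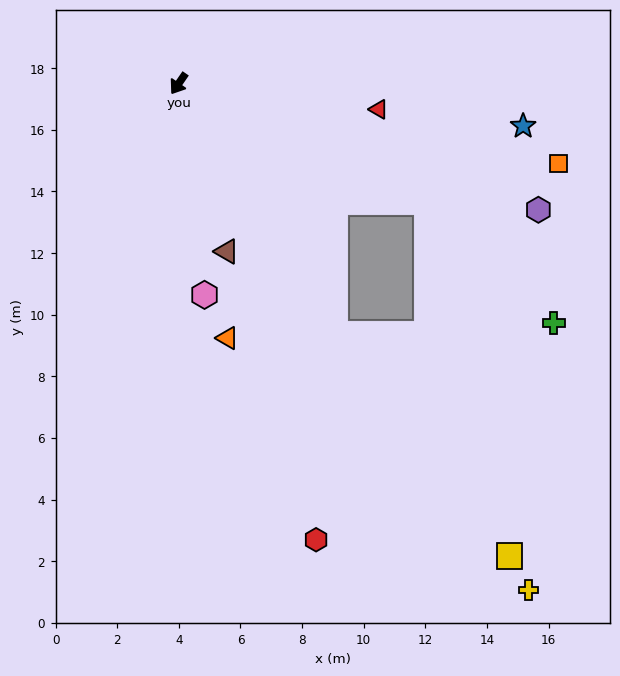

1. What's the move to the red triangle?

turn left 117°, forward 6.5 m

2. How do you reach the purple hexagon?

turn left 105°, forward 12.4 m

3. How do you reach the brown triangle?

turn left 51°, forward 5.7 m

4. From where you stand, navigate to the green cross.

blocked — turn left 99°, forward 8.9 m, then turn right 18°, forward 5.7 m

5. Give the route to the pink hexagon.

turn left 42°, forward 6.9 m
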